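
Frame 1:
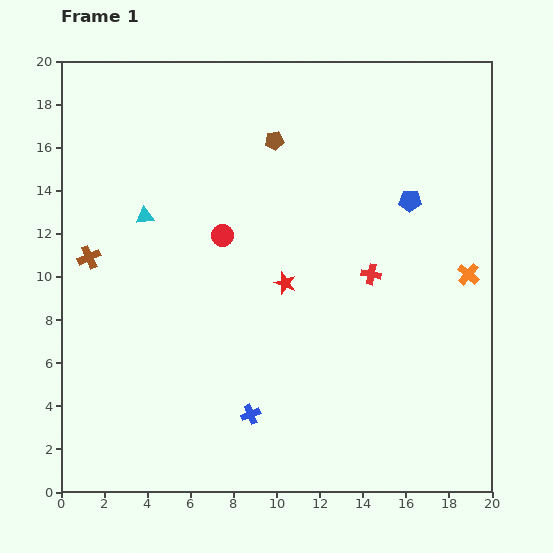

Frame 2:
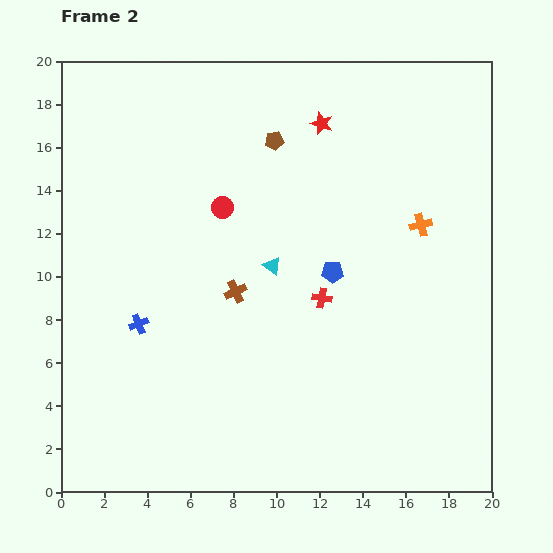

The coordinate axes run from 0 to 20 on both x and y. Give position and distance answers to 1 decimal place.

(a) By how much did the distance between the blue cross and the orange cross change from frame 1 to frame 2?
+1.9

Distance in frame 1: 12.0. Distance in frame 2: 13.9.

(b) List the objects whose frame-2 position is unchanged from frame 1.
the brown pentagon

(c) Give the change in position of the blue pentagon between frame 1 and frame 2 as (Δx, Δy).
(-3.6, -3.3)

The blue pentagon was at (16.2, 13.5) in frame 1 and (12.6, 10.2) in frame 2.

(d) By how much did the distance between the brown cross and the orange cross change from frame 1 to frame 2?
-8.5

Distance in frame 1: 17.6. Distance in frame 2: 9.1.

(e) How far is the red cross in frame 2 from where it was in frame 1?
2.5

The red cross moved from (14.4, 10.1) to (12.1, 9.0), a distance of √(2.3² + 1.1²) ≈ 2.5.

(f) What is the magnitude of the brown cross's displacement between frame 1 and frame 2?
7.0

The brown cross moved from (1.3, 10.9) to (8.1, 9.3), a distance of √(6.8² + 1.6²) ≈ 7.0.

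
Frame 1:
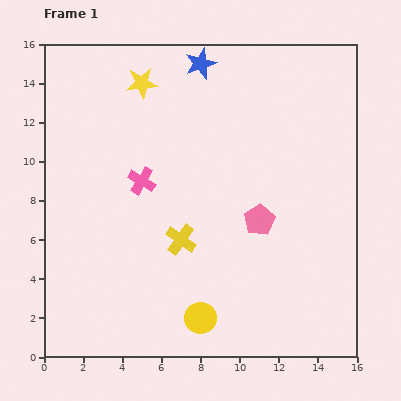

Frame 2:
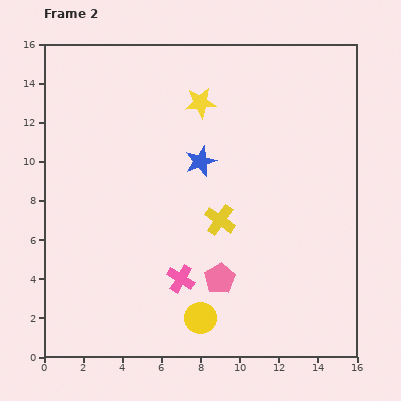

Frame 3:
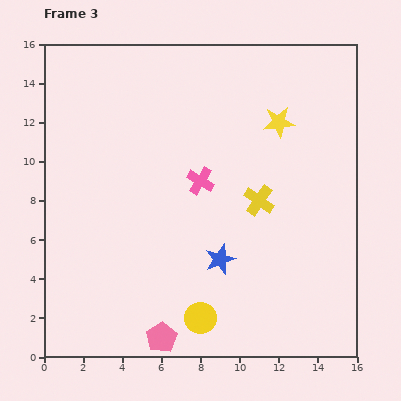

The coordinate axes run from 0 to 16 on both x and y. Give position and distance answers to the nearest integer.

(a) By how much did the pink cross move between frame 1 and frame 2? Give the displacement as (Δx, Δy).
(2, -5)

The pink cross was at (5, 9) in frame 1 and (7, 4) in frame 2.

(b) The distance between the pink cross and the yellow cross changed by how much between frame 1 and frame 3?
-1

Distance in frame 1: 4. Distance in frame 3: 3.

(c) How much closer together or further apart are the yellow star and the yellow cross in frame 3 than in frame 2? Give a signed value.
-2

Distance in frame 2: 6. Distance in frame 3: 4.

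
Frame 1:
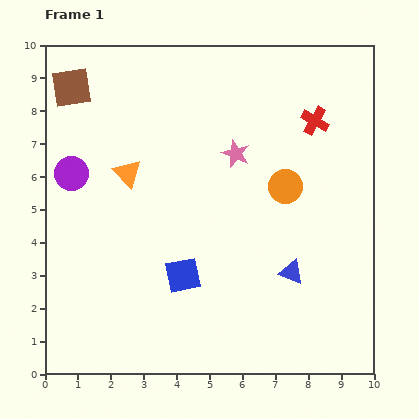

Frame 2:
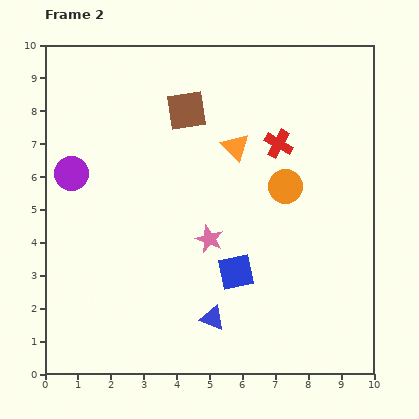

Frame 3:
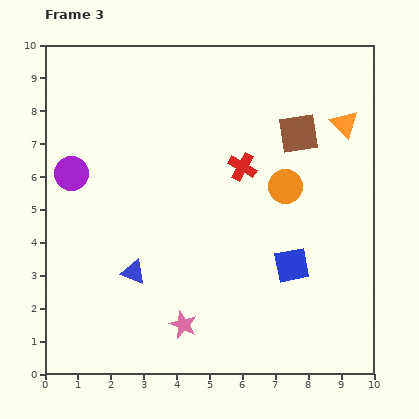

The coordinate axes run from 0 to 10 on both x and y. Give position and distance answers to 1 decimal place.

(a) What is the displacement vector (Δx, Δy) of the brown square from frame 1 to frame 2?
(3.5, -0.7)

The brown square was at (0.8, 8.7) in frame 1 and (4.3, 8.0) in frame 2.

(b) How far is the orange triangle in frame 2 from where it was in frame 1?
3.4

The orange triangle moved from (2.5, 6.1) to (5.8, 6.9), a distance of √(3.3² + 0.8²) ≈ 3.4.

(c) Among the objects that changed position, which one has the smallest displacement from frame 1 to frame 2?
the red cross

(moved 1.3)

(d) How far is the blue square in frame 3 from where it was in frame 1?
3.3

The blue square moved from (4.2, 3.0) to (7.5, 3.3), a distance of √(3.3² + 0.3²) ≈ 3.3.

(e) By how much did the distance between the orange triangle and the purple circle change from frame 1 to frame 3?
+6.7

Distance in frame 1: 1.7. Distance in frame 3: 8.4.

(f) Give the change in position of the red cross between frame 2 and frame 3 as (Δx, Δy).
(-1.1, -0.7)

The red cross was at (7.1, 7.0) in frame 2 and (6.0, 6.3) in frame 3.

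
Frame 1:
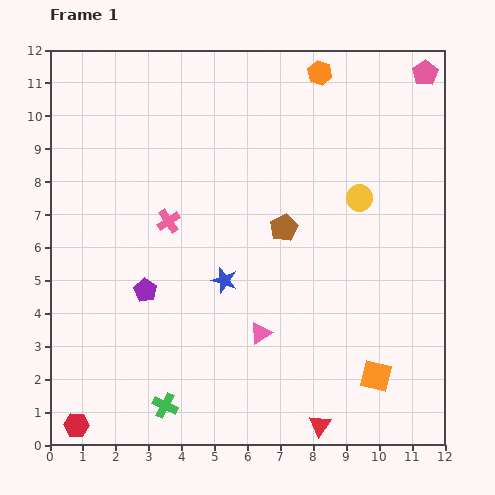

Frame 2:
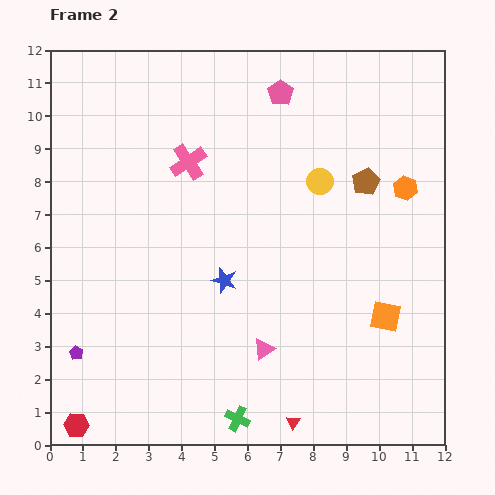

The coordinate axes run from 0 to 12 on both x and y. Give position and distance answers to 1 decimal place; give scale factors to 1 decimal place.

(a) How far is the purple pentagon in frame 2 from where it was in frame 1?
2.8

The purple pentagon moved from (2.9, 4.7) to (0.8, 2.8), a distance of √(2.1² + 1.9²) ≈ 2.8.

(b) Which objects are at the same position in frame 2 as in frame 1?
the blue star, the red hexagon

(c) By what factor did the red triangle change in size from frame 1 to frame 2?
0.6×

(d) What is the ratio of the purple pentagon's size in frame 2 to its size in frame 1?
0.6×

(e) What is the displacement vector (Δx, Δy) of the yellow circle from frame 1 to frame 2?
(-1.2, 0.5)

The yellow circle was at (9.4, 7.5) in frame 1 and (8.2, 8.0) in frame 2.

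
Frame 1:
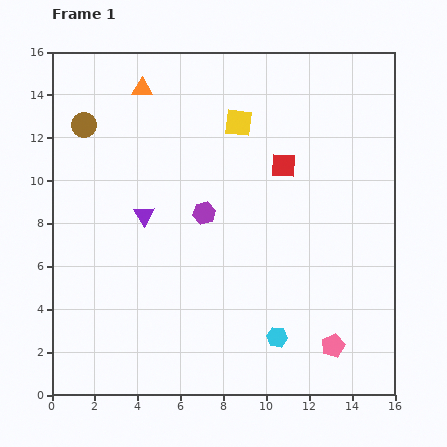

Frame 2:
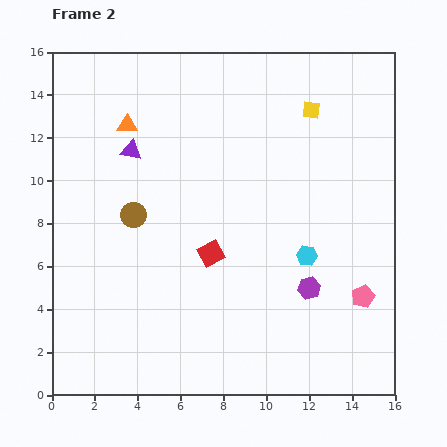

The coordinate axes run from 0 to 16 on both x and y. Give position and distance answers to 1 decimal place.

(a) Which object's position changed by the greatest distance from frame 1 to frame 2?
the purple hexagon

(moved 6.0; next 5.3)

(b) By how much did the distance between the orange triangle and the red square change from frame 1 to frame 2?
-0.3

Distance in frame 1: 7.5. Distance in frame 2: 7.2.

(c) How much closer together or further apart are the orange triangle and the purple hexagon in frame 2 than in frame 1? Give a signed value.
+4.9

Distance in frame 1: 6.5. Distance in frame 2: 11.4.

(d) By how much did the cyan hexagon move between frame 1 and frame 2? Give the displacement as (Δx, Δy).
(1.4, 3.8)

The cyan hexagon was at (10.5, 2.7) in frame 1 and (11.9, 6.5) in frame 2.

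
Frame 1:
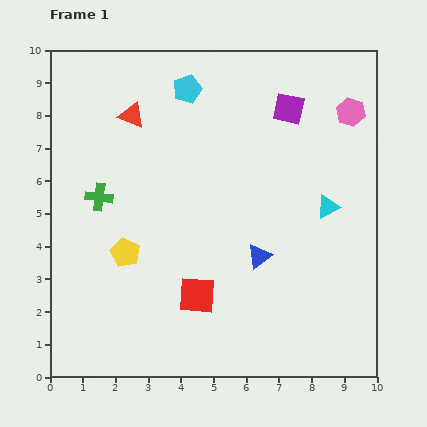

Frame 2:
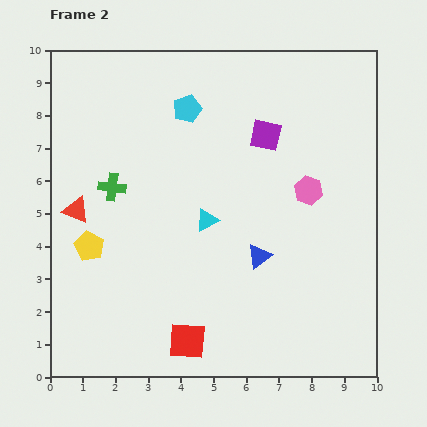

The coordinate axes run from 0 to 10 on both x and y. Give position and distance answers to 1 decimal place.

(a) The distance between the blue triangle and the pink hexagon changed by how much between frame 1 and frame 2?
-2.7

Distance in frame 1: 5.2. Distance in frame 2: 2.5.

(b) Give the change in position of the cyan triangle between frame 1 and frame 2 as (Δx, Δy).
(-3.7, -0.4)

The cyan triangle was at (8.5, 5.2) in frame 1 and (4.8, 4.8) in frame 2.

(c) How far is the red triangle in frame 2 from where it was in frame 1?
3.4

The red triangle moved from (2.5, 8.0) to (0.8, 5.1), a distance of √(1.7² + 2.9²) ≈ 3.4.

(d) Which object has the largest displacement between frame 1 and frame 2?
the cyan triangle

(moved 3.7; next 3.4)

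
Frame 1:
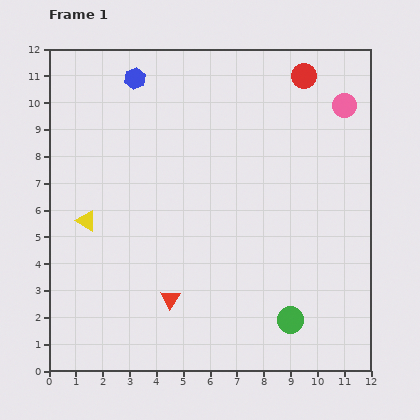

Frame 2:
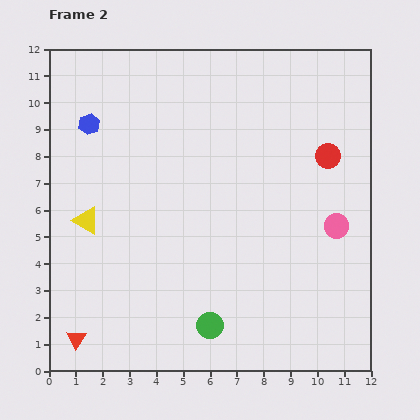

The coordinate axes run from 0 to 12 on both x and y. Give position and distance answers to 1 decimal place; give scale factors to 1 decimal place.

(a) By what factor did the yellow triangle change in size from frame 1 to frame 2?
1.3×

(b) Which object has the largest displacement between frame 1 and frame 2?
the pink circle

(moved 4.5; next 3.8)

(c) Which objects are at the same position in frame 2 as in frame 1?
the yellow triangle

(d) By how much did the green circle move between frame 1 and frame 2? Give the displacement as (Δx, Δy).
(-3.0, -0.2)

The green circle was at (9.0, 1.9) in frame 1 and (6.0, 1.7) in frame 2.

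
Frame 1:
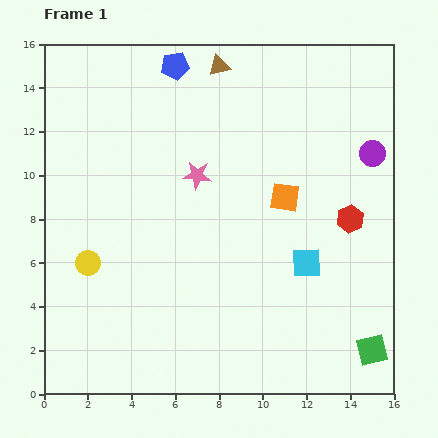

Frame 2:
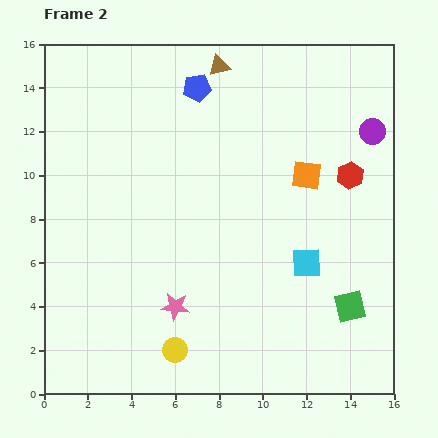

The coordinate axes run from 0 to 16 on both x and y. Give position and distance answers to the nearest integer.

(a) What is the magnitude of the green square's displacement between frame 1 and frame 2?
2

The green square moved from (15, 2) to (14, 4), a distance of √(1² + 2²) ≈ 2.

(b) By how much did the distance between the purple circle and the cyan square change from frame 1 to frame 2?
+1

Distance in frame 1: 6. Distance in frame 2: 7.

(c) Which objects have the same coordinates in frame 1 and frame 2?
the brown triangle, the cyan square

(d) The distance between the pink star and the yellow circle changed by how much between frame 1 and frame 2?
-4

Distance in frame 1: 6. Distance in frame 2: 2.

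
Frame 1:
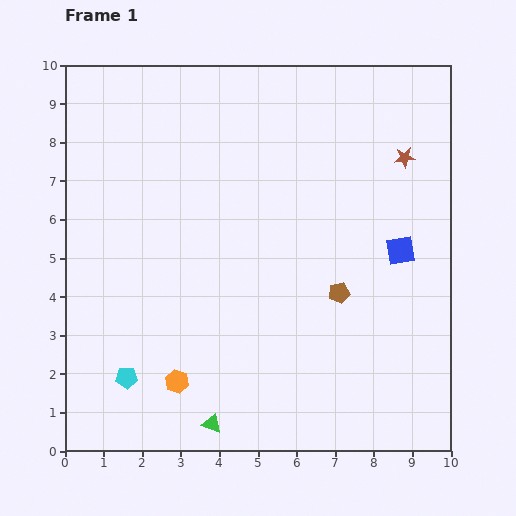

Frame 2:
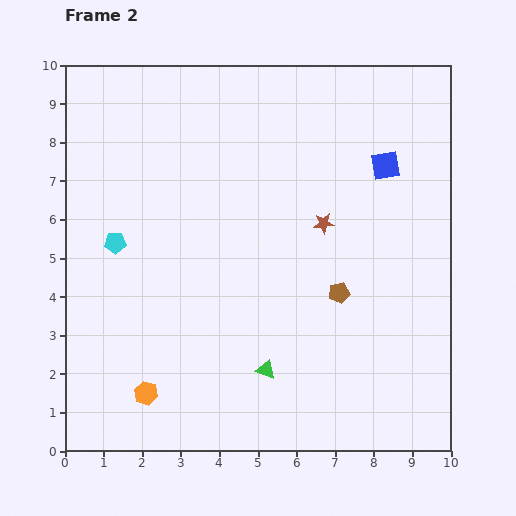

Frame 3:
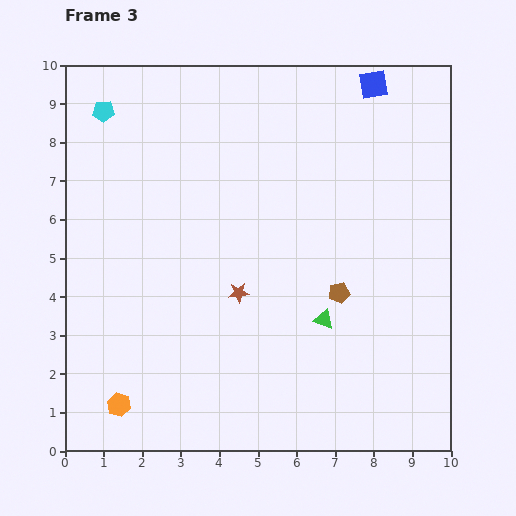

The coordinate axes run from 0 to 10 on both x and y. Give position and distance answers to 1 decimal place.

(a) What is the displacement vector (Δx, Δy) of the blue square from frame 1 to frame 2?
(-0.4, 2.2)

The blue square was at (8.7, 5.2) in frame 1 and (8.3, 7.4) in frame 2.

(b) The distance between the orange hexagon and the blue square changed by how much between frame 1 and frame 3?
+3.9

Distance in frame 1: 6.7. Distance in frame 3: 10.6.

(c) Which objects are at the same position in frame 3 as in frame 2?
the brown pentagon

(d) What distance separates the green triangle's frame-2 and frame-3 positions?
2.0

The green triangle moved from (5.2, 2.1) to (6.7, 3.4), a distance of √(1.5² + 1.3²) ≈ 2.0.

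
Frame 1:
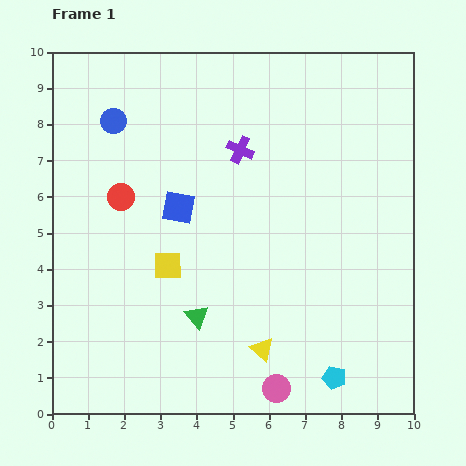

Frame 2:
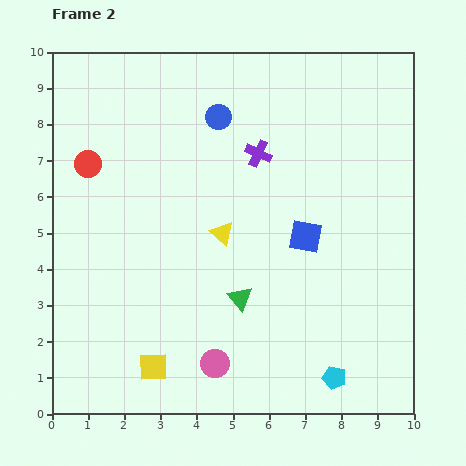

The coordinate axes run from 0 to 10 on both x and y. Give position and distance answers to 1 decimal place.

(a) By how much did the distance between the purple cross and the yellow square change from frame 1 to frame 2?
+2.8

Distance in frame 1: 3.8. Distance in frame 2: 6.6.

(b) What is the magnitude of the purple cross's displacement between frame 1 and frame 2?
0.5

The purple cross moved from (5.2, 7.3) to (5.7, 7.2), a distance of √(0.5² + 0.1²) ≈ 0.5.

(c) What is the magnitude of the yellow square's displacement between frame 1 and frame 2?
2.8

The yellow square moved from (3.2, 4.1) to (2.8, 1.3), a distance of √(0.4² + 2.8²) ≈ 2.8.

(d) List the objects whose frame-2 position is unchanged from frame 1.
the cyan pentagon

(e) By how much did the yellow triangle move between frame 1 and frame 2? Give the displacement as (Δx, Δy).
(-1.1, 3.2)

The yellow triangle was at (5.8, 1.8) in frame 1 and (4.7, 5.0) in frame 2.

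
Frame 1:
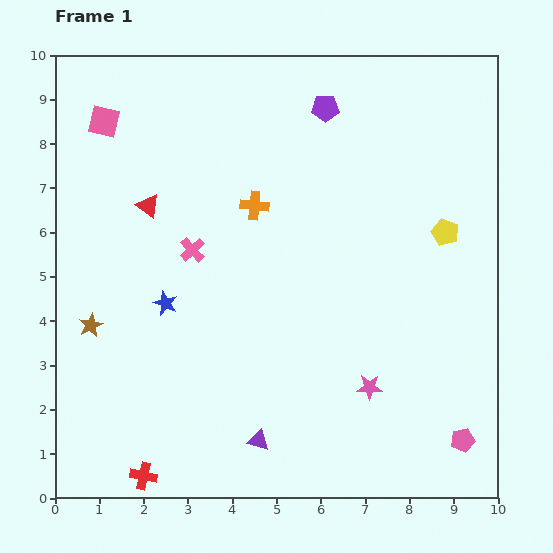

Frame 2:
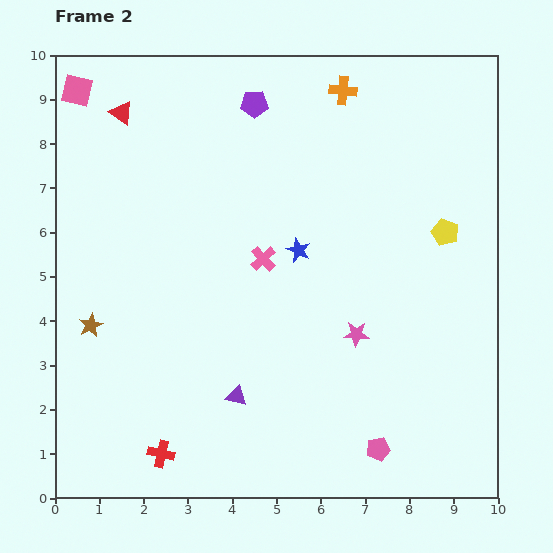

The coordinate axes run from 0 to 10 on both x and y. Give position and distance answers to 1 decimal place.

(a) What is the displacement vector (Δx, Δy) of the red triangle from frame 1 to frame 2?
(-0.6, 2.1)

The red triangle was at (2.1, 6.6) in frame 1 and (1.5, 8.7) in frame 2.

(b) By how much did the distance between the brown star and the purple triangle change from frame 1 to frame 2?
-0.9

Distance in frame 1: 4.6. Distance in frame 2: 3.7.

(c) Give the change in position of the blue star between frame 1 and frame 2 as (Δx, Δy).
(3.0, 1.2)

The blue star was at (2.5, 4.4) in frame 1 and (5.5, 5.6) in frame 2.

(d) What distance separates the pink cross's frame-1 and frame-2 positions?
1.6

The pink cross moved from (3.1, 5.6) to (4.7, 5.4), a distance of √(1.6² + 0.2²) ≈ 1.6.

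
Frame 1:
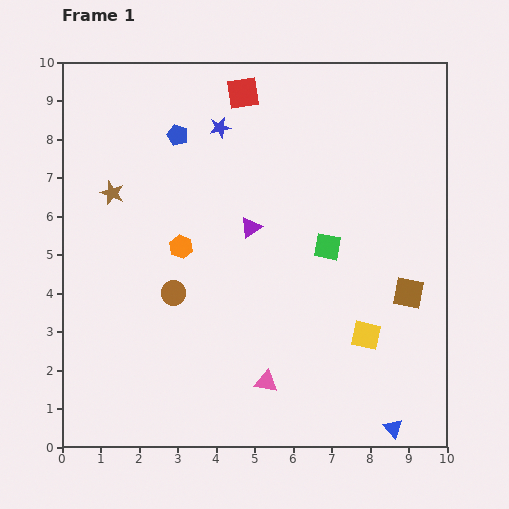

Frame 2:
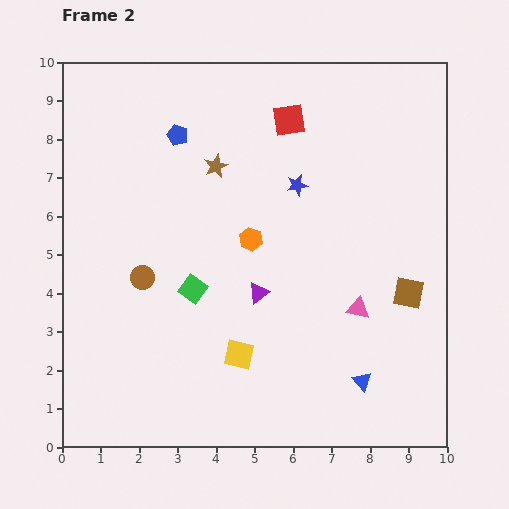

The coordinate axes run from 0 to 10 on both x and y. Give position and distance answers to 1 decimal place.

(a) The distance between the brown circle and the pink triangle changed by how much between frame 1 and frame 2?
+2.4

Distance in frame 1: 3.3. Distance in frame 2: 5.7.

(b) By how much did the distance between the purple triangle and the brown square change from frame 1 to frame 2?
-0.5

Distance in frame 1: 4.4. Distance in frame 2: 3.9.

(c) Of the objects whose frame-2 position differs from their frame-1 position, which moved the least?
the brown circle

(moved 0.9)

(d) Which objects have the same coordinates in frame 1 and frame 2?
the blue pentagon, the brown square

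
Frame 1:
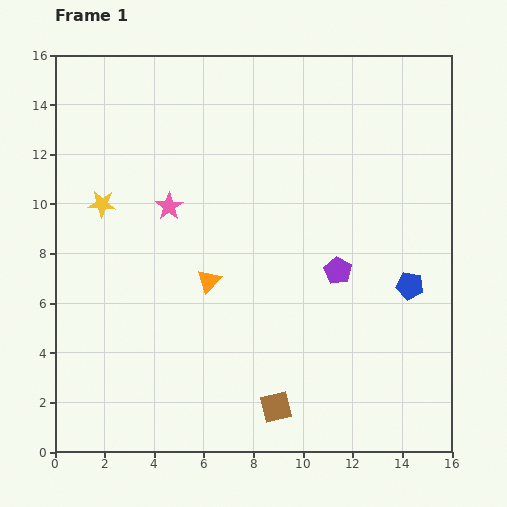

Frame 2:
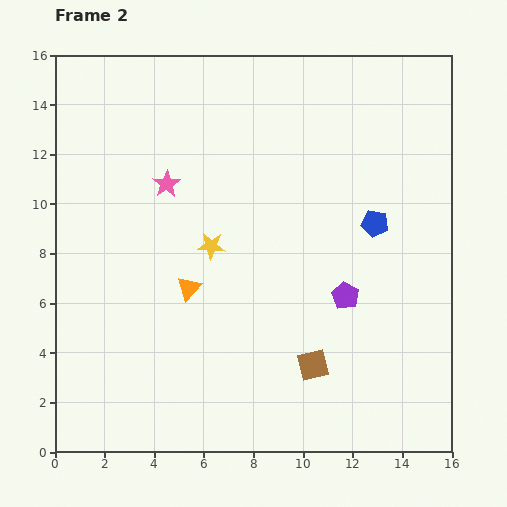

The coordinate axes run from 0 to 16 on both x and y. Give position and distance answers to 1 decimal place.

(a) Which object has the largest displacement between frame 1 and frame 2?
the yellow star

(moved 4.7; next 2.9)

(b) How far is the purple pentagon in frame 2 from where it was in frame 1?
1.0

The purple pentagon moved from (11.4, 7.3) to (11.7, 6.3), a distance of √(0.3² + 1.0²) ≈ 1.0.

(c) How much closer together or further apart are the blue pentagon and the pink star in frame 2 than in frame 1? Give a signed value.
-1.6

Distance in frame 1: 10.2. Distance in frame 2: 8.6.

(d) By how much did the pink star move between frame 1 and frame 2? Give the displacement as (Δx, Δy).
(-0.1, 0.9)

The pink star was at (4.6, 9.9) in frame 1 and (4.5, 10.8) in frame 2.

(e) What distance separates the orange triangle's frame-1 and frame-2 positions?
0.9

The orange triangle moved from (6.2, 6.9) to (5.4, 6.6), a distance of √(0.8² + 0.3²) ≈ 0.9.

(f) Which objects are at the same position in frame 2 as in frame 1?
none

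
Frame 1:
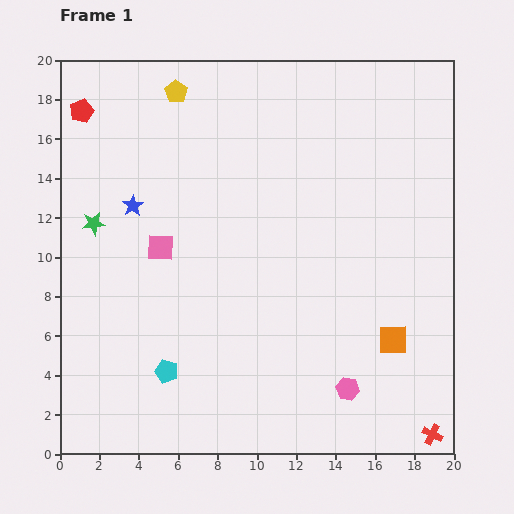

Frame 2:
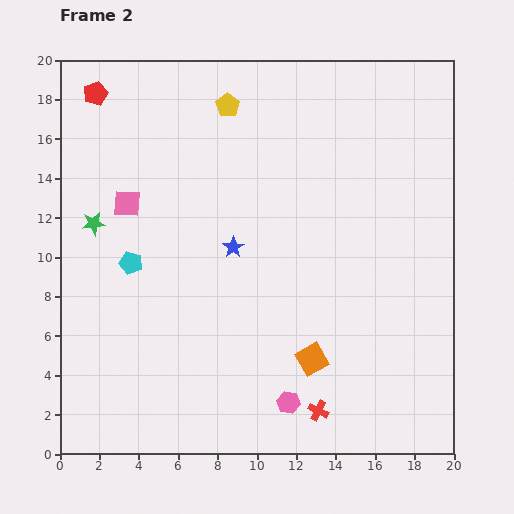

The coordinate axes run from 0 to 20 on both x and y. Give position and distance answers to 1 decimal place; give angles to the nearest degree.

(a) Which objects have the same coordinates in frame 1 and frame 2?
the green star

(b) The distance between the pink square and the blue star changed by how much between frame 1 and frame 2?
+3.3

Distance in frame 1: 2.5. Distance in frame 2: 5.8.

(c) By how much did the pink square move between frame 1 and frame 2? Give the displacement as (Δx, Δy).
(-1.7, 2.2)

The pink square was at (5.1, 10.5) in frame 1 and (3.4, 12.7) in frame 2.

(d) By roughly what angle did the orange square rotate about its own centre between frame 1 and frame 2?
30° counter-clockwise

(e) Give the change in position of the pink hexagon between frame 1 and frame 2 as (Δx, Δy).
(-3.0, -0.7)

The pink hexagon was at (14.6, 3.3) in frame 1 and (11.6, 2.6) in frame 2.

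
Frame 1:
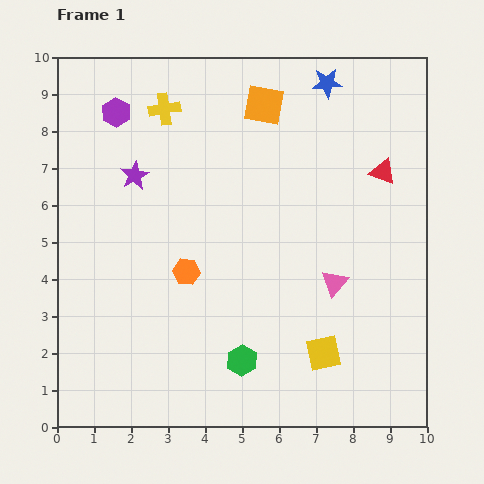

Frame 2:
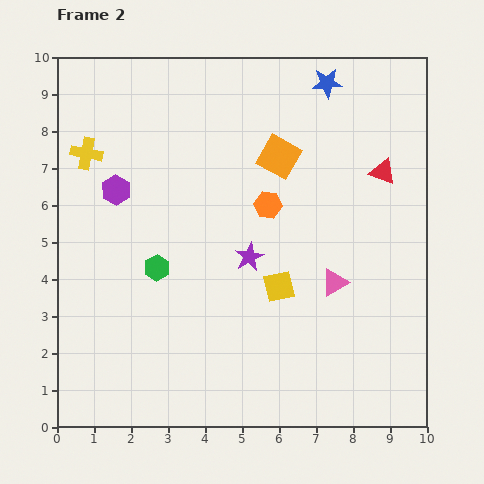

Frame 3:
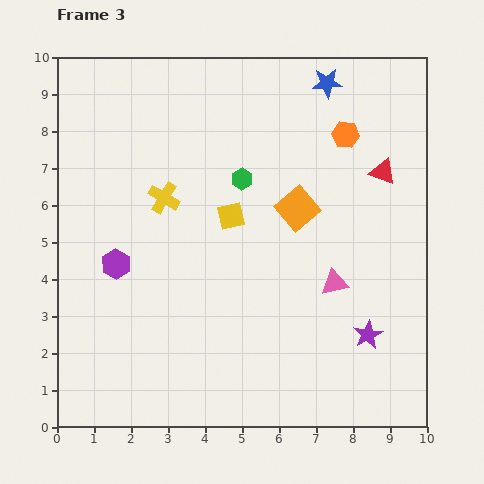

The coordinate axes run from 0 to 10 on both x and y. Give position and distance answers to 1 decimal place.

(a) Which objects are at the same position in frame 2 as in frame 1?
the pink triangle, the blue star, the red triangle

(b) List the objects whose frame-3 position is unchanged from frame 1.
the pink triangle, the blue star, the red triangle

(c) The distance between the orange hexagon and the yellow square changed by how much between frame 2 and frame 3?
+1.6

Distance in frame 2: 2.2. Distance in frame 3: 3.8.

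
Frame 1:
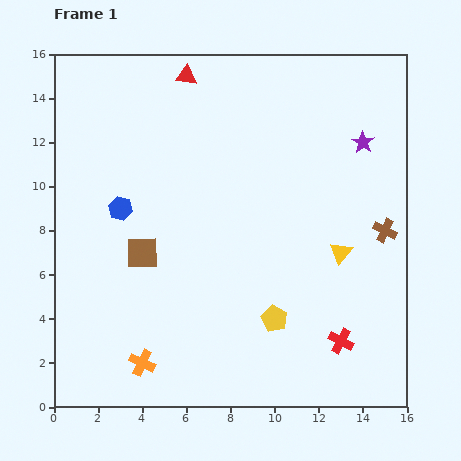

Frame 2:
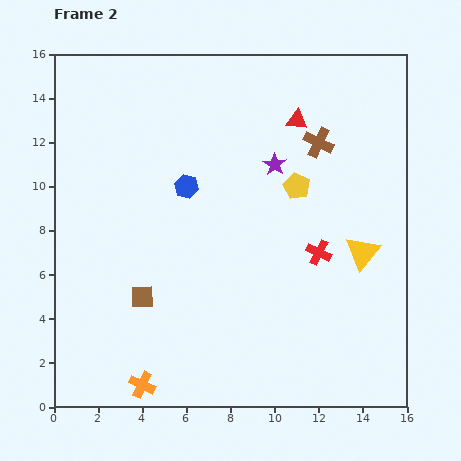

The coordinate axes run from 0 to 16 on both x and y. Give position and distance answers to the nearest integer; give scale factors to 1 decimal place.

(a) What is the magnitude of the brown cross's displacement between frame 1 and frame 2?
5

The brown cross moved from (15, 8) to (12, 12), a distance of √(3² + 4²) ≈ 5.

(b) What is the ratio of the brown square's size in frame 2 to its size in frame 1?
0.7×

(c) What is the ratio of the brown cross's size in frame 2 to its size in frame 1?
1.3×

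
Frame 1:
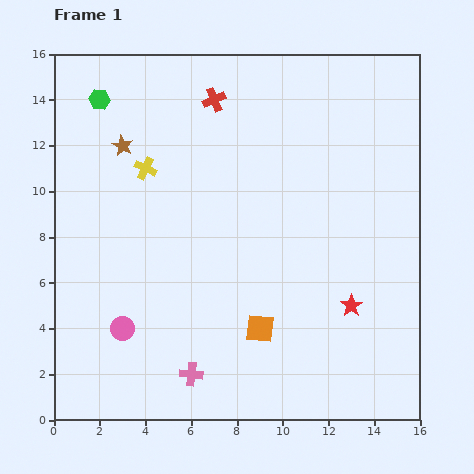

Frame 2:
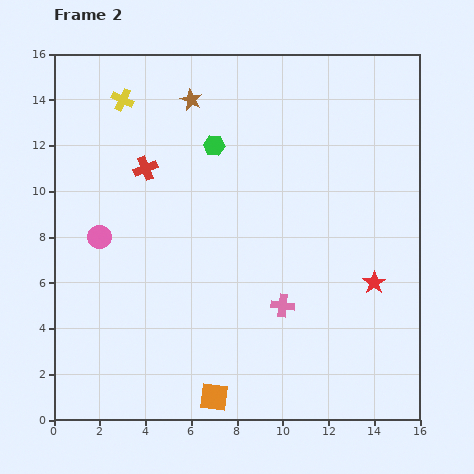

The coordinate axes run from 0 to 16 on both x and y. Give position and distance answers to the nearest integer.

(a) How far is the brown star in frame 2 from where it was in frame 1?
4

The brown star moved from (3, 12) to (6, 14), a distance of √(3² + 2²) ≈ 4.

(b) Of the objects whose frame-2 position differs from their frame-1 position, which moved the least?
the red star

(moved 1)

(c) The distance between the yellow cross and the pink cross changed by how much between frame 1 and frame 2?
+2

Distance in frame 1: 9. Distance in frame 2: 11.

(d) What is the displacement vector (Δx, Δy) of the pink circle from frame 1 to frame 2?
(-1, 4)

The pink circle was at (3, 4) in frame 1 and (2, 8) in frame 2.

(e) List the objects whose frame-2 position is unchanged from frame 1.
none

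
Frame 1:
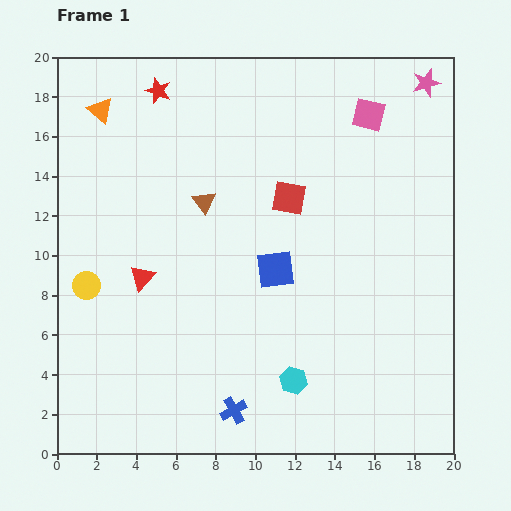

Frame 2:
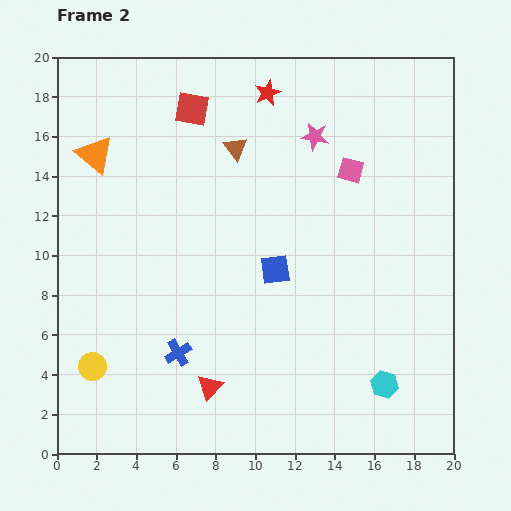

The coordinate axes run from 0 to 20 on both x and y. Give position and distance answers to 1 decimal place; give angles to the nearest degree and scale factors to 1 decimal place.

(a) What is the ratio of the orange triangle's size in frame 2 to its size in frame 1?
1.5×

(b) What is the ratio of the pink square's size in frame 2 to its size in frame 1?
0.8×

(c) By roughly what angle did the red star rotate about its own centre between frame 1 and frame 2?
27° clockwise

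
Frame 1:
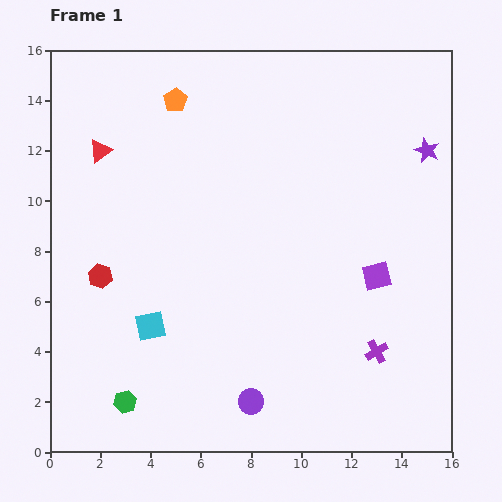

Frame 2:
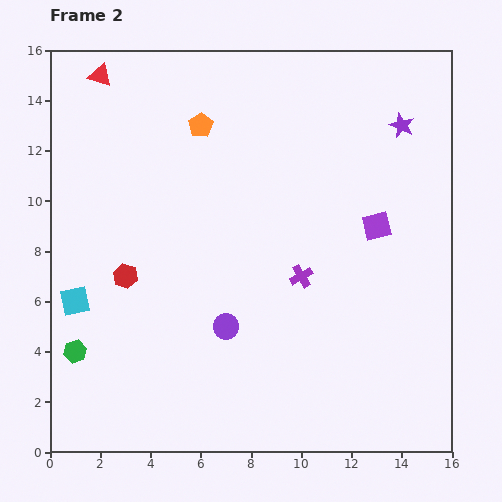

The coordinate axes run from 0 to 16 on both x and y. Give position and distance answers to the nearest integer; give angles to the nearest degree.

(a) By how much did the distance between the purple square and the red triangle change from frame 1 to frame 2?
+1

Distance in frame 1: 12. Distance in frame 2: 13.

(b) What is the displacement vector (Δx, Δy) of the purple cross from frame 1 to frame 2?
(-3, 3)

The purple cross was at (13, 4) in frame 1 and (10, 7) in frame 2.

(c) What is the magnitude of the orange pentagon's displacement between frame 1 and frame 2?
1

The orange pentagon moved from (5, 14) to (6, 13), a distance of √(1² + 1²) ≈ 1.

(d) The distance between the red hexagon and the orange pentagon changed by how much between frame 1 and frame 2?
-1

Distance in frame 1: 8. Distance in frame 2: 7.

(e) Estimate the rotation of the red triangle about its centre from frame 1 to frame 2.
54° clockwise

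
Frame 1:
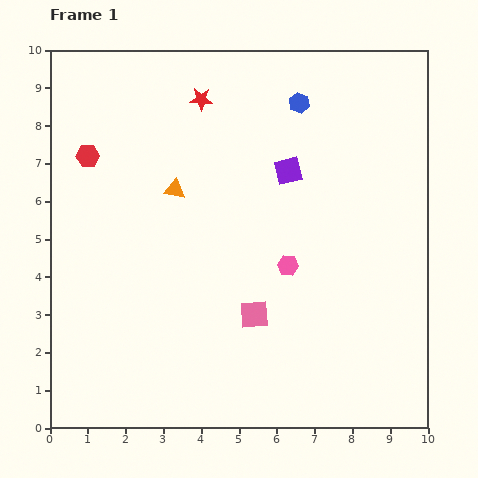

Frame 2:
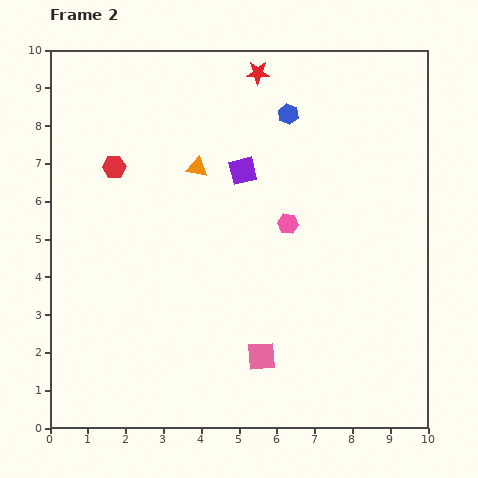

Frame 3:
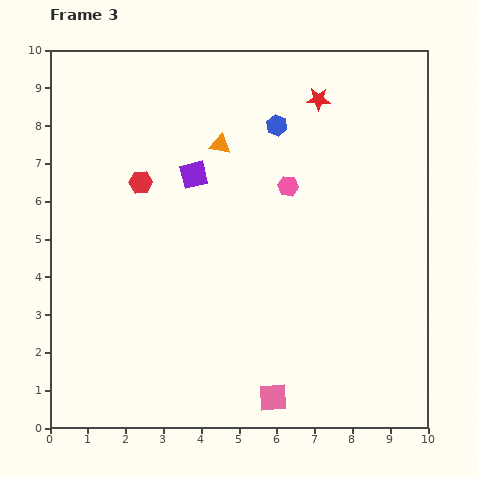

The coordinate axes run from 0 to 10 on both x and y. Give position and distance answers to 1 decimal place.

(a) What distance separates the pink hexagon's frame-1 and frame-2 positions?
1.1

The pink hexagon moved from (6.3, 4.3) to (6.3, 5.4), a distance of √(0.0² + 1.1²) ≈ 1.1.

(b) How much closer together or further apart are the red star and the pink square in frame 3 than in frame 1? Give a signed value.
+2.1

Distance in frame 1: 5.9. Distance in frame 3: 8.0.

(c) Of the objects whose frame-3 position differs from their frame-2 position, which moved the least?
the blue hexagon

(moved 0.4)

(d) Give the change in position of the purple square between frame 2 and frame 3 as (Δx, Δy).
(-1.3, -0.1)

The purple square was at (5.1, 6.8) in frame 2 and (3.8, 6.7) in frame 3.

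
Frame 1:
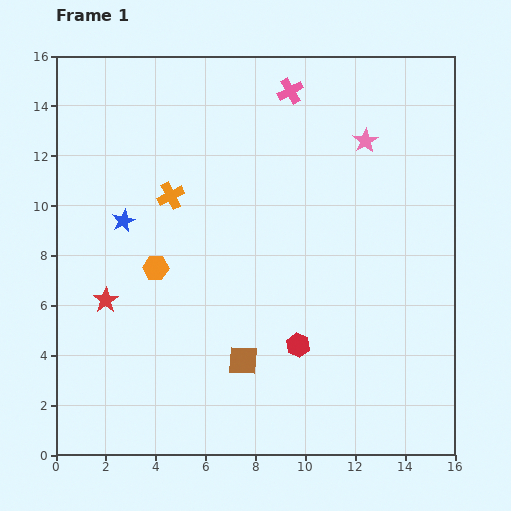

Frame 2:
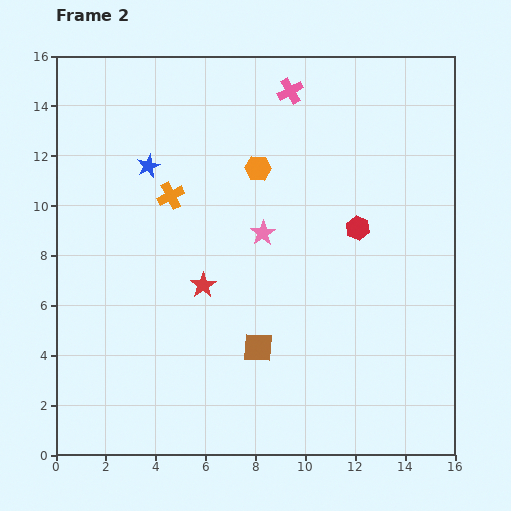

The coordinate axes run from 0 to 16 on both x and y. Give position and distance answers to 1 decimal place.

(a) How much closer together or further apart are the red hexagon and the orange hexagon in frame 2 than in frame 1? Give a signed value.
-1.8

Distance in frame 1: 6.5. Distance in frame 2: 4.7.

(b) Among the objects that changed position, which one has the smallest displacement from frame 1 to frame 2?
the brown square

(moved 0.8)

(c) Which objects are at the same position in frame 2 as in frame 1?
the orange cross, the pink cross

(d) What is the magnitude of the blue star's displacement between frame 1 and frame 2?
2.4

The blue star moved from (2.7, 9.4) to (3.7, 11.6), a distance of √(1.0² + 2.2²) ≈ 2.4.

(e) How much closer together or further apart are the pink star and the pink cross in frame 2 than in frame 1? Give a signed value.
+2.2

Distance in frame 1: 3.6. Distance in frame 2: 5.8.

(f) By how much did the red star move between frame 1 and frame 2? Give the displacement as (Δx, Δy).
(3.9, 0.6)

The red star was at (2.0, 6.2) in frame 1 and (5.9, 6.8) in frame 2.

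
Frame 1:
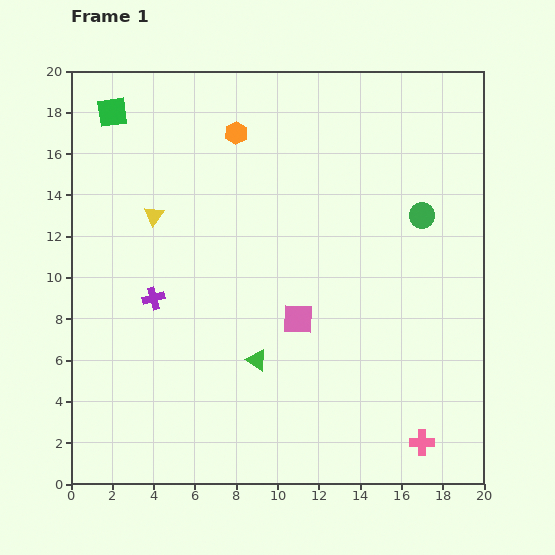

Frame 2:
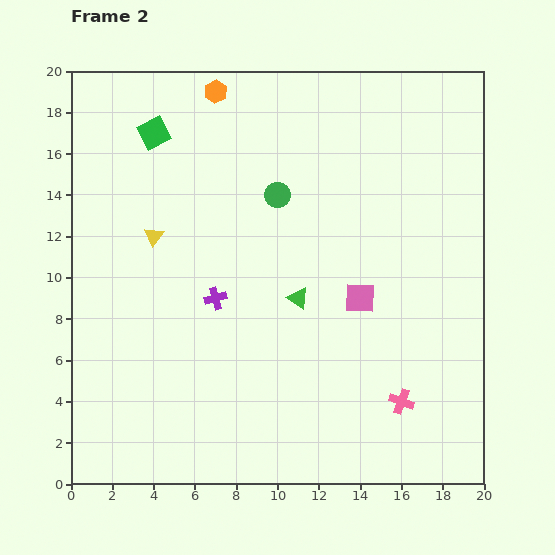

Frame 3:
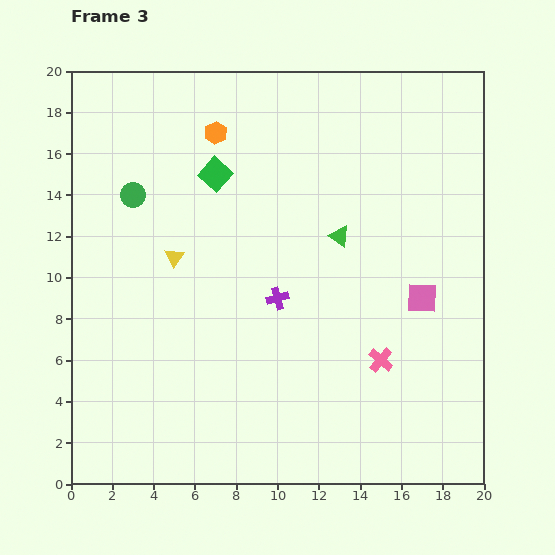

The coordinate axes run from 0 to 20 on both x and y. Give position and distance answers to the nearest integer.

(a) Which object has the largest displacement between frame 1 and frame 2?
the green circle

(moved 7; next 4)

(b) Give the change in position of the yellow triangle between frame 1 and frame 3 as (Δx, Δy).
(1, -2)

The yellow triangle was at (4, 13) in frame 1 and (5, 11) in frame 3.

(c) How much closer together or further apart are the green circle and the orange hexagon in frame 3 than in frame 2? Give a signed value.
-1

Distance in frame 2: 6. Distance in frame 3: 5.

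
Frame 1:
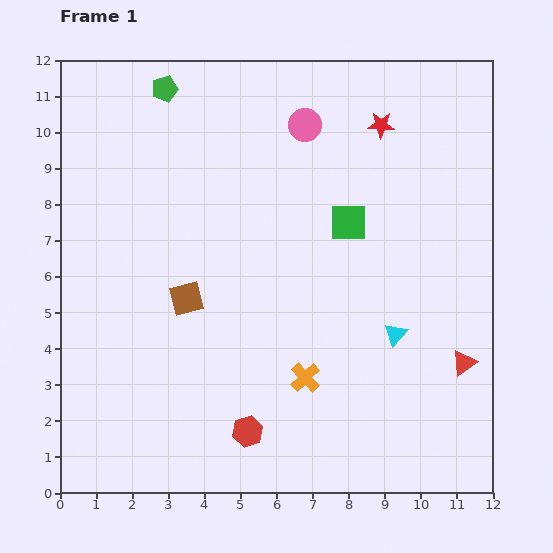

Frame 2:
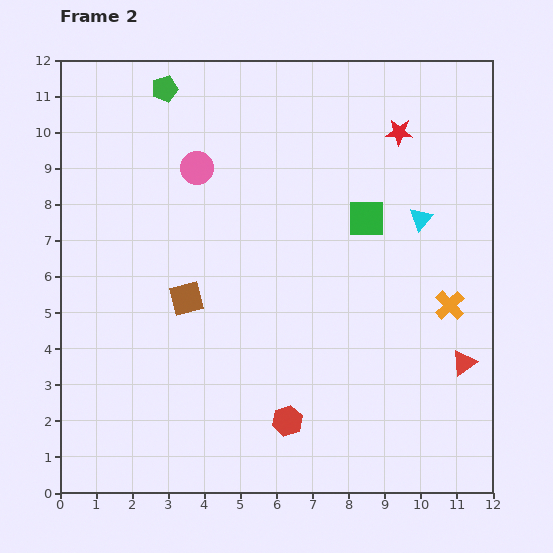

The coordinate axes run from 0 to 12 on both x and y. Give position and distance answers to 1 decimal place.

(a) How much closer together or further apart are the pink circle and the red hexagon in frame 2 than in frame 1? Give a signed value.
-1.2

Distance in frame 1: 8.6. Distance in frame 2: 7.4.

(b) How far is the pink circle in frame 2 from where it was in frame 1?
3.2

The pink circle moved from (6.8, 10.2) to (3.8, 9.0), a distance of √(3.0² + 1.2²) ≈ 3.2.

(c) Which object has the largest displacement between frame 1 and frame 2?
the orange cross

(moved 4.5; next 3.3)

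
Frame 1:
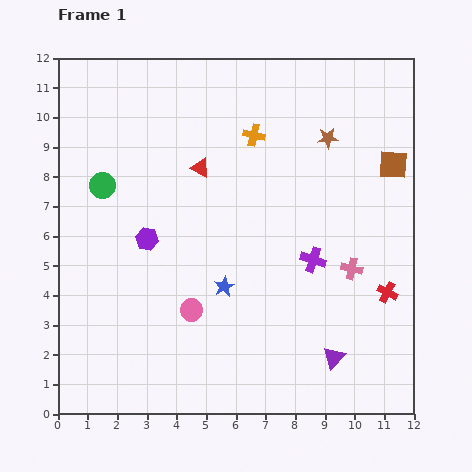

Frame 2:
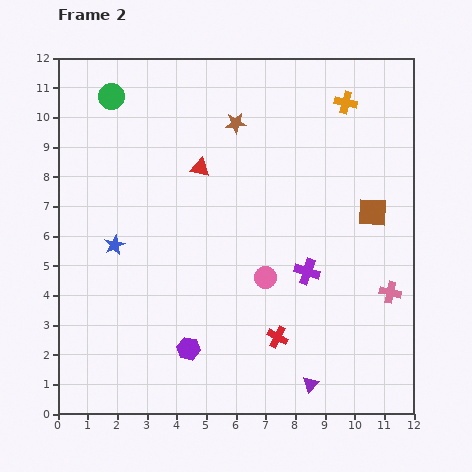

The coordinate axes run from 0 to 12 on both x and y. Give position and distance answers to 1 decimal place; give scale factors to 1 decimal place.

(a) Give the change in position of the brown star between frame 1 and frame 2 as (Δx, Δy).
(-3.1, 0.5)

The brown star was at (9.1, 9.3) in frame 1 and (6.0, 9.8) in frame 2.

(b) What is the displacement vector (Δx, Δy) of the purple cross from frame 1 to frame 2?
(-0.2, -0.4)

The purple cross was at (8.6, 5.2) in frame 1 and (8.4, 4.8) in frame 2.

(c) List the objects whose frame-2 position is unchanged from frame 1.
the red triangle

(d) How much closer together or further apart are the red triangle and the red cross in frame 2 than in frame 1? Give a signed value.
-1.3

Distance in frame 1: 7.6. Distance in frame 2: 6.3.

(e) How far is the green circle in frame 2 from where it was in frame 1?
3.0

The green circle moved from (1.5, 7.7) to (1.8, 10.7), a distance of √(0.3² + 3.0²) ≈ 3.0.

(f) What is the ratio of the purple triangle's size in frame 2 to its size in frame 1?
0.7×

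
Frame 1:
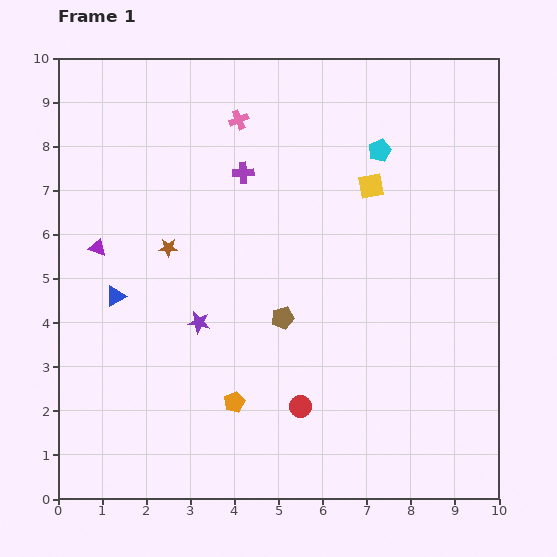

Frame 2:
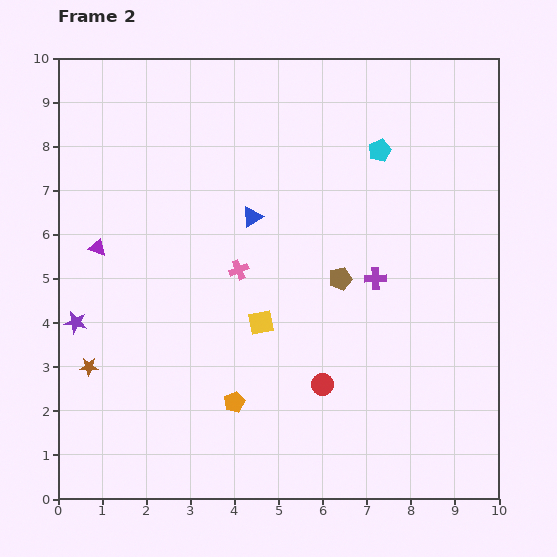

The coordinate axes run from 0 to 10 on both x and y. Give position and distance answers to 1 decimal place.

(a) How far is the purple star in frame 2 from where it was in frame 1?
2.8

The purple star moved from (3.2, 4.0) to (0.4, 4.0), a distance of √(2.8² + 0.0²) ≈ 2.8.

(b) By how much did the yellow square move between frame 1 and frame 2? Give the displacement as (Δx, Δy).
(-2.5, -3.1)

The yellow square was at (7.1, 7.1) in frame 1 and (4.6, 4.0) in frame 2.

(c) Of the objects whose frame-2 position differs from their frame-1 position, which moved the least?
the red circle

(moved 0.7)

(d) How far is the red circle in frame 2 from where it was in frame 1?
0.7

The red circle moved from (5.5, 2.1) to (6.0, 2.6), a distance of √(0.5² + 0.5²) ≈ 0.7.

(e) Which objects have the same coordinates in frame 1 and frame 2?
the cyan pentagon, the orange pentagon, the purple triangle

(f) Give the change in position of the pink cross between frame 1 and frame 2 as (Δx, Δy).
(0.0, -3.4)

The pink cross was at (4.1, 8.6) in frame 1 and (4.1, 5.2) in frame 2.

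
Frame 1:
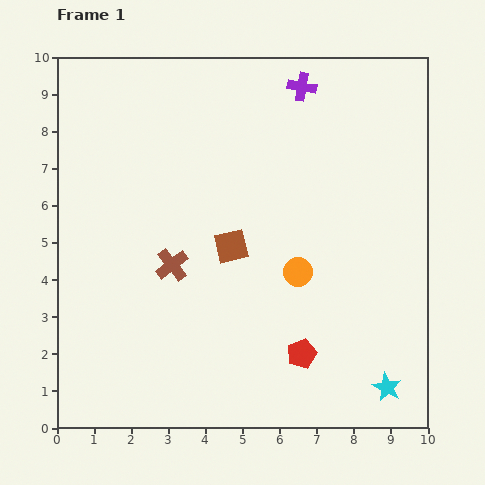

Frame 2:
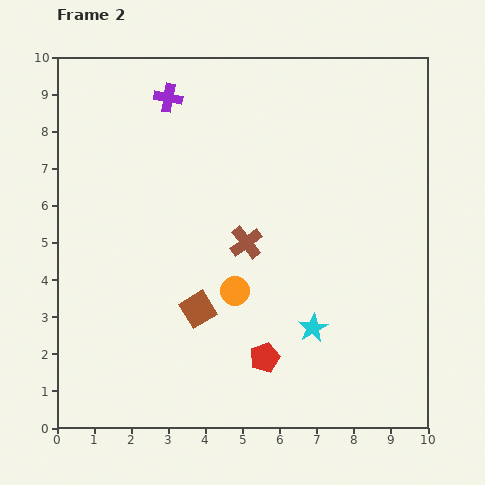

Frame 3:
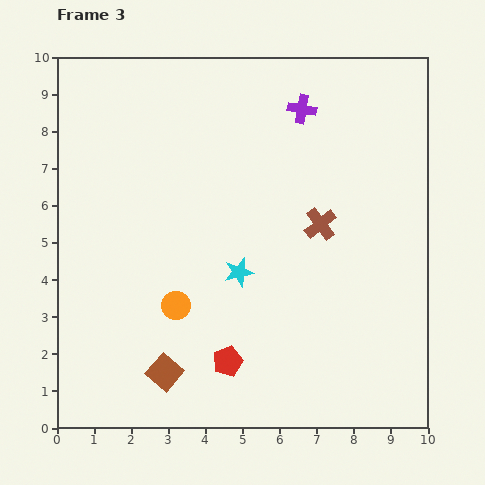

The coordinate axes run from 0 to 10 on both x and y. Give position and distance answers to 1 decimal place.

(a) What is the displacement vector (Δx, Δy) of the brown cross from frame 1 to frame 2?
(2.0, 0.6)

The brown cross was at (3.1, 4.4) in frame 1 and (5.1, 5.0) in frame 2.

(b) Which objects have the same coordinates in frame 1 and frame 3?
none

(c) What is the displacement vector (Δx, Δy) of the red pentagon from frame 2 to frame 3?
(-1.0, -0.1)

The red pentagon was at (5.6, 1.9) in frame 2 and (4.6, 1.8) in frame 3.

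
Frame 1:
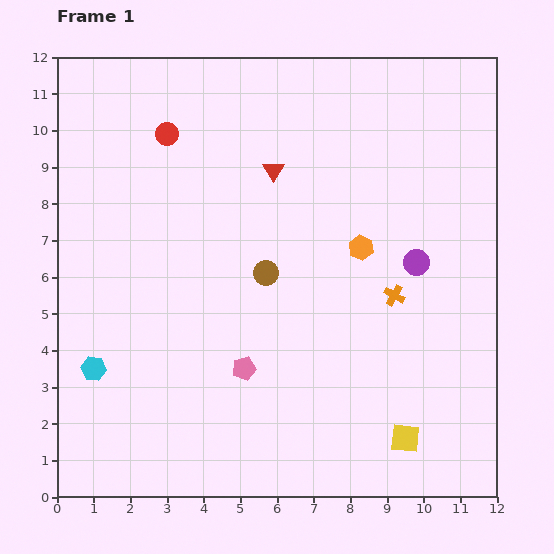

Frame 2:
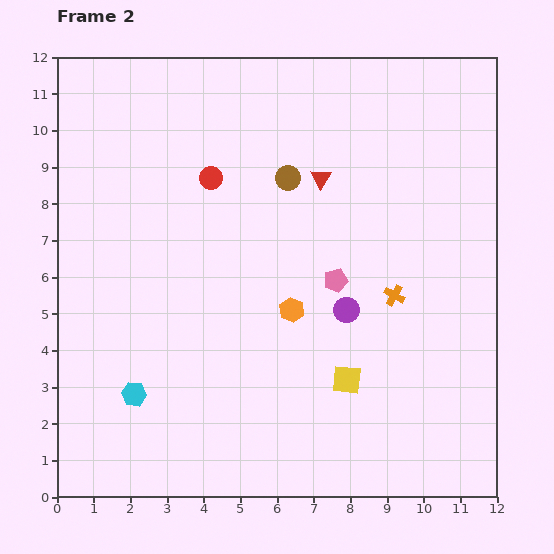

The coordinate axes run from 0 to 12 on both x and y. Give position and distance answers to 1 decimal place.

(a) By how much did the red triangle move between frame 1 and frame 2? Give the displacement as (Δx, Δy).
(1.3, -0.2)

The red triangle was at (5.9, 8.9) in frame 1 and (7.2, 8.7) in frame 2.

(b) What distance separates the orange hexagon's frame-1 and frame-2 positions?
2.5

The orange hexagon moved from (8.3, 6.8) to (6.4, 5.1), a distance of √(1.9² + 1.7²) ≈ 2.5.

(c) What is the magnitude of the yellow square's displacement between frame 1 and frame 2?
2.3

The yellow square moved from (9.5, 1.6) to (7.9, 3.2), a distance of √(1.6² + 1.6²) ≈ 2.3.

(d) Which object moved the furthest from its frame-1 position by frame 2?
the pink pentagon

(moved 3.5; next 2.7)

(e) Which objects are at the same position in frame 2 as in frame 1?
the orange cross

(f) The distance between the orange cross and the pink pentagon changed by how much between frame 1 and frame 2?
-3.0

Distance in frame 1: 4.6. Distance in frame 2: 1.6.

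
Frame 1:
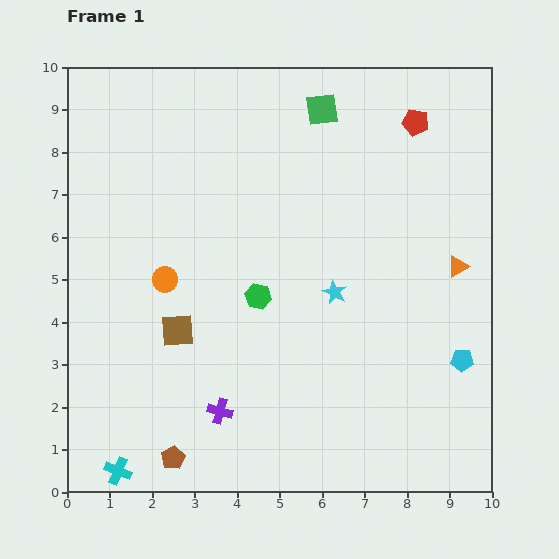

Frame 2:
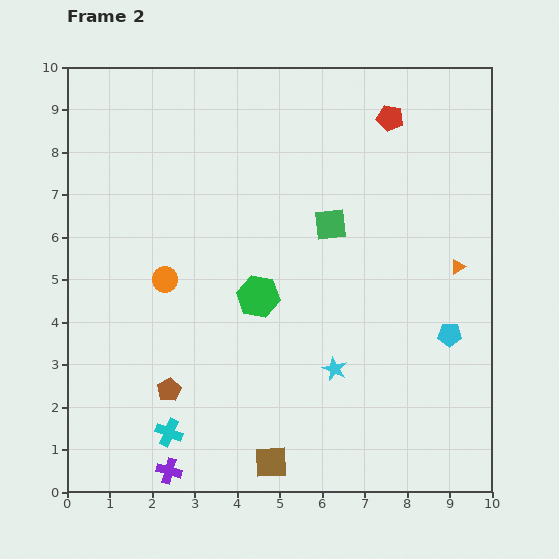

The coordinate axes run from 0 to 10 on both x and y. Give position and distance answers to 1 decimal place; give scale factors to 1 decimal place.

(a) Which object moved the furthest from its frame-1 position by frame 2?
the brown square

(moved 3.8; next 2.7)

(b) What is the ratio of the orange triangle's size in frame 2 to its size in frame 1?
0.7×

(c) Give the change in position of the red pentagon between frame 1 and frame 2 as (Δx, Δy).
(-0.6, 0.1)

The red pentagon was at (8.2, 8.7) in frame 1 and (7.6, 8.8) in frame 2.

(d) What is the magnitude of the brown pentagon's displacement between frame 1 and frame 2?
1.6

The brown pentagon moved from (2.5, 0.8) to (2.4, 2.4), a distance of √(0.1² + 1.6²) ≈ 1.6.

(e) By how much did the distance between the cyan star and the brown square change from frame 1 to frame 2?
-1.1

Distance in frame 1: 3.8. Distance in frame 2: 2.7.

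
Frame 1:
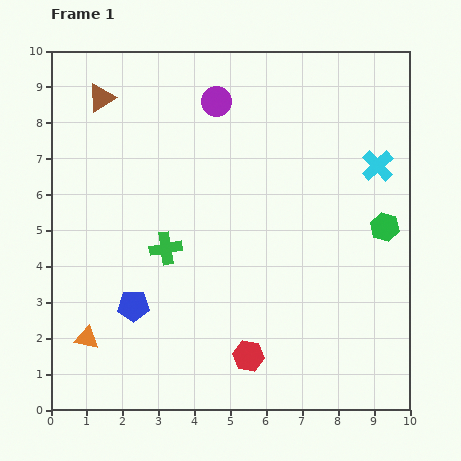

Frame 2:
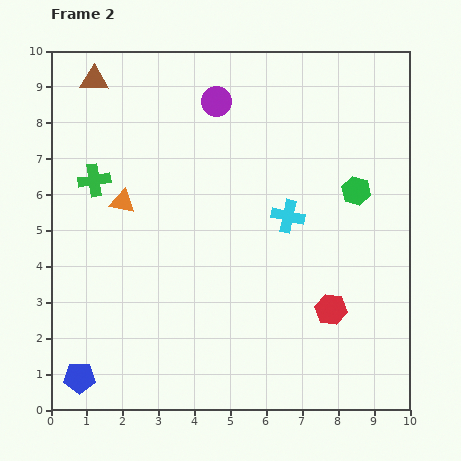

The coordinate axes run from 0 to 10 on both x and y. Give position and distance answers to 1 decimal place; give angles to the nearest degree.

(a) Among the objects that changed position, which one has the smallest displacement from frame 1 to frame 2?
the brown triangle

(moved 0.5)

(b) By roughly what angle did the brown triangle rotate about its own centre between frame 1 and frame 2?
33° clockwise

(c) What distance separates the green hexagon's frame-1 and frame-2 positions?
1.3

The green hexagon moved from (9.3, 5.1) to (8.5, 6.1), a distance of √(0.8² + 1.0²) ≈ 1.3.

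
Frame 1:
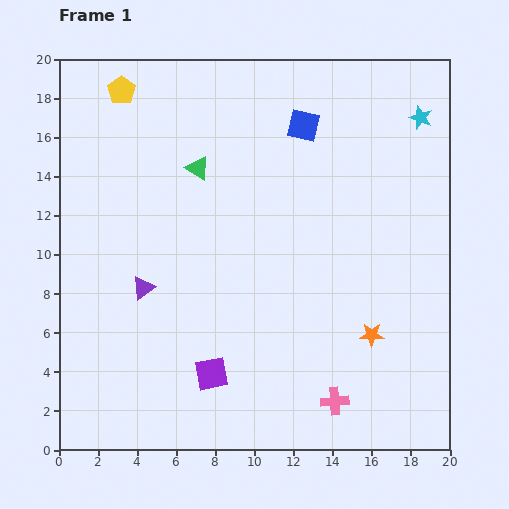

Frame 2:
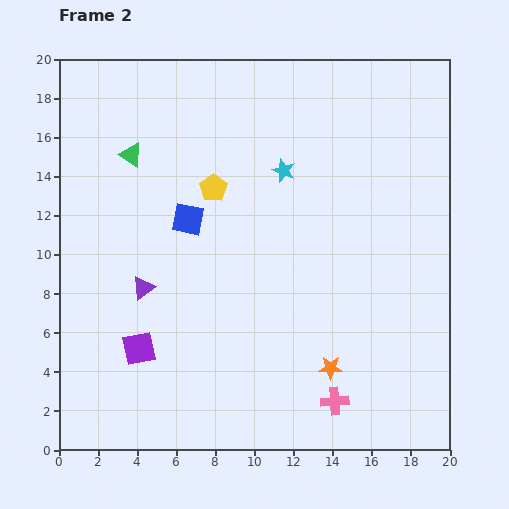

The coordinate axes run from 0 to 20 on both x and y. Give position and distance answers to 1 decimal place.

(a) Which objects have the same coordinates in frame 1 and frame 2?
the purple triangle, the pink cross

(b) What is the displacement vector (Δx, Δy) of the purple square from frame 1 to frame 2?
(-3.7, 1.3)

The purple square was at (7.8, 3.9) in frame 1 and (4.1, 5.2) in frame 2.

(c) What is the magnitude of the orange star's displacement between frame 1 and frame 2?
2.7

The orange star moved from (16.0, 5.9) to (13.9, 4.2), a distance of √(2.1² + 1.7²) ≈ 2.7.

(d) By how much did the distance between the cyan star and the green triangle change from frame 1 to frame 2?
-3.9

Distance in frame 1: 11.7. Distance in frame 2: 7.8.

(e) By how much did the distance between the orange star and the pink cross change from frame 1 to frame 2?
-2.2

Distance in frame 1: 3.9. Distance in frame 2: 1.7.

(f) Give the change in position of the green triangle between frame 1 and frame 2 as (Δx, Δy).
(-3.4, 0.7)

The green triangle was at (7.1, 14.4) in frame 1 and (3.7, 15.1) in frame 2.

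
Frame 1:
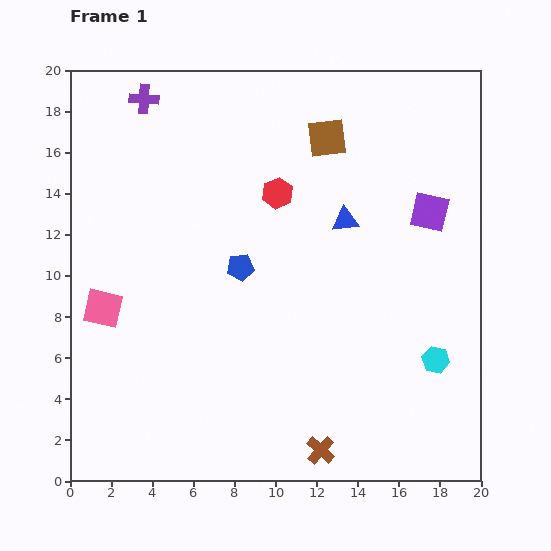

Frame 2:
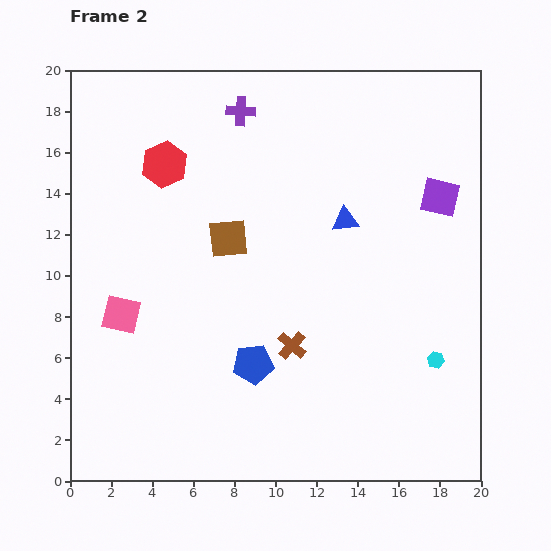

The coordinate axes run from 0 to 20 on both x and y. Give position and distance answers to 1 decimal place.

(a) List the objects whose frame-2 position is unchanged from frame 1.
the blue triangle, the cyan hexagon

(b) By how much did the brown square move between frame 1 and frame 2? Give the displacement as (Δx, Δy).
(-4.8, -4.9)

The brown square was at (12.5, 16.7) in frame 1 and (7.7, 11.8) in frame 2.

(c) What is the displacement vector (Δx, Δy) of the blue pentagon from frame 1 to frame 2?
(0.6, -4.7)

The blue pentagon was at (8.3, 10.4) in frame 1 and (8.9, 5.7) in frame 2.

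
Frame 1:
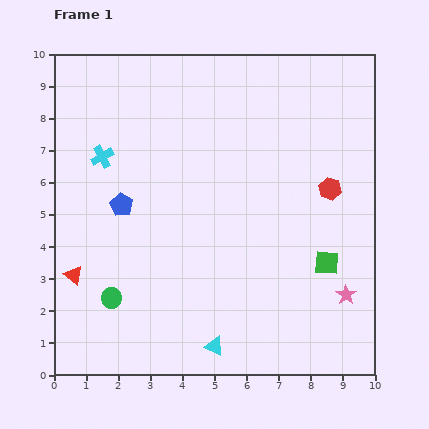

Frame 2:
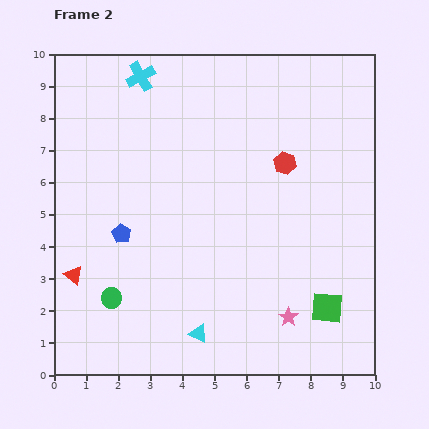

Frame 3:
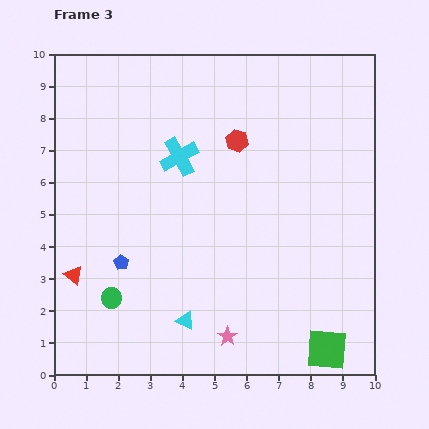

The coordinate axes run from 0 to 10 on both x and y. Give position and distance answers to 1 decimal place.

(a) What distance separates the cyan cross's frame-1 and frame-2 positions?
2.8

The cyan cross moved from (1.5, 6.8) to (2.7, 9.3), a distance of √(1.2² + 2.5²) ≈ 2.8.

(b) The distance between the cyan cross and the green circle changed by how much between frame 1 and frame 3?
+0.5

Distance in frame 1: 4.4. Distance in frame 3: 4.9.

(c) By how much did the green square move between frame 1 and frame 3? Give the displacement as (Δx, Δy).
(0.0, -2.7)

The green square was at (8.5, 3.5) in frame 1 and (8.5, 0.8) in frame 3.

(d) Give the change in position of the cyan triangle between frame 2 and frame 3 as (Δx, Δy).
(-0.4, 0.4)

The cyan triangle was at (4.5, 1.3) in frame 2 and (4.1, 1.7) in frame 3.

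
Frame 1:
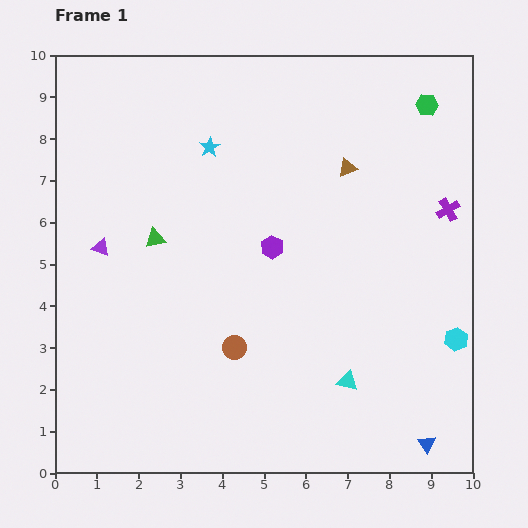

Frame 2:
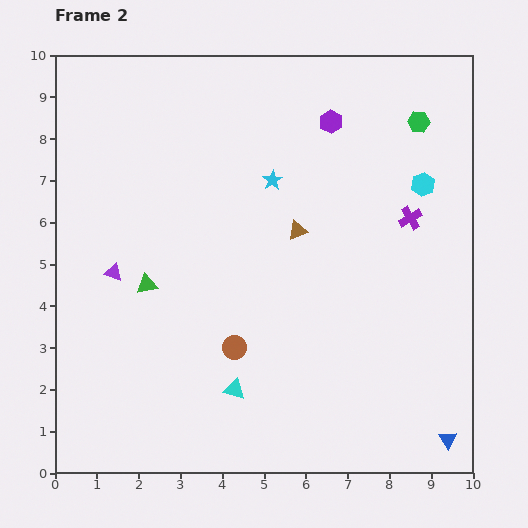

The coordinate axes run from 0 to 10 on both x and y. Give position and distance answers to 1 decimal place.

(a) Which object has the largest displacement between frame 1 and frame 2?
the cyan hexagon

(moved 3.8; next 3.3)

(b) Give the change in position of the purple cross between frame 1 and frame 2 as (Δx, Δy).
(-0.9, -0.2)

The purple cross was at (9.4, 6.3) in frame 1 and (8.5, 6.1) in frame 2.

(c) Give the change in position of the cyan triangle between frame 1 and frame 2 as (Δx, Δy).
(-2.7, -0.2)

The cyan triangle was at (7.0, 2.2) in frame 1 and (4.3, 2.0) in frame 2.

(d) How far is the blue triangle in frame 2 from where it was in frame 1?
0.5

The blue triangle moved from (8.9, 0.7) to (9.4, 0.8), a distance of √(0.5² + 0.1²) ≈ 0.5.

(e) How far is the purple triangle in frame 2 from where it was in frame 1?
0.7

The purple triangle moved from (1.1, 5.4) to (1.4, 4.8), a distance of √(0.3² + 0.6²) ≈ 0.7.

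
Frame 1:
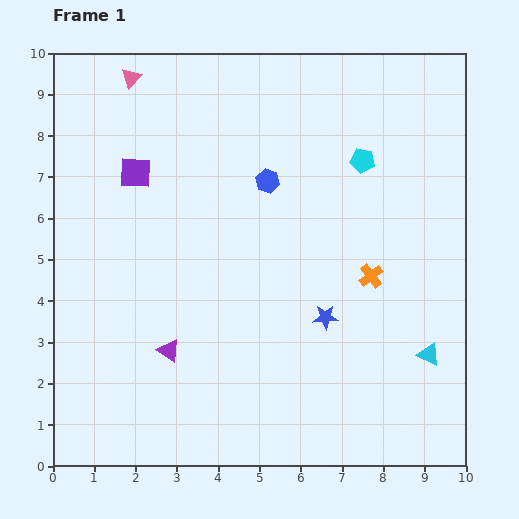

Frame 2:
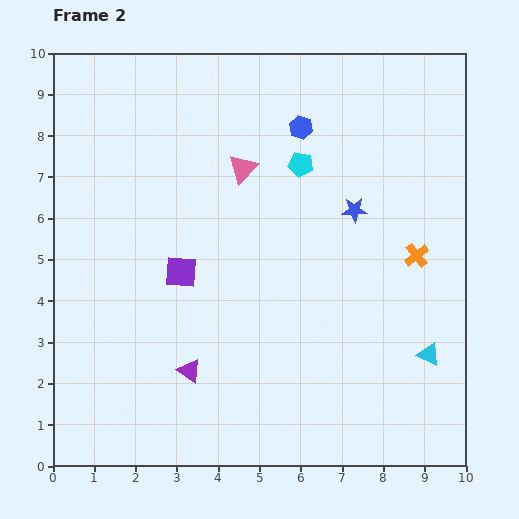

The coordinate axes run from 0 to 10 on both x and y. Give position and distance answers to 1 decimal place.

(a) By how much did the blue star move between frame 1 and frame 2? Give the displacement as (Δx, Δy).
(0.7, 2.6)

The blue star was at (6.6, 3.6) in frame 1 and (7.3, 6.2) in frame 2.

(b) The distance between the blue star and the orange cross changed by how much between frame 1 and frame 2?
+0.4

Distance in frame 1: 1.5. Distance in frame 2: 1.9.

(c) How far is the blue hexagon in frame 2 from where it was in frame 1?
1.5

The blue hexagon moved from (5.2, 6.9) to (6.0, 8.2), a distance of √(0.8² + 1.3²) ≈ 1.5.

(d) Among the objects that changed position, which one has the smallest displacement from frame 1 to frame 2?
the purple triangle

(moved 0.7)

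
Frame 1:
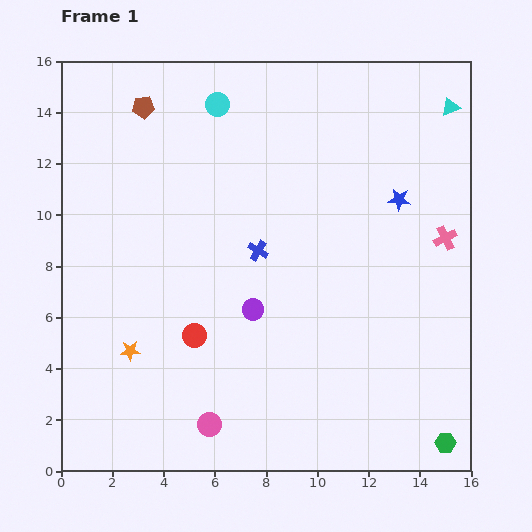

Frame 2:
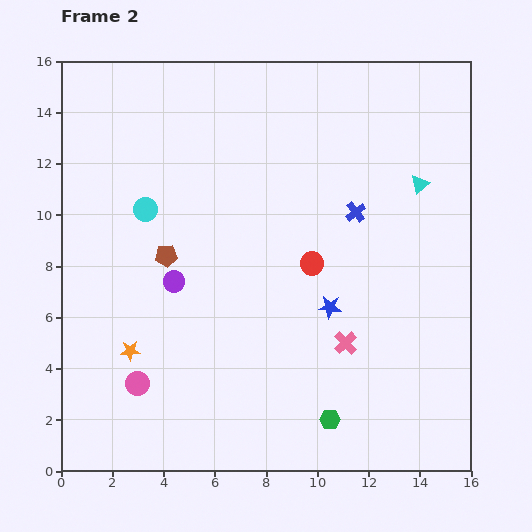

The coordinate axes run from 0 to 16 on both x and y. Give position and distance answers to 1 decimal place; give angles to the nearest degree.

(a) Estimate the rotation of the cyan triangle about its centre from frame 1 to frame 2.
17° counter-clockwise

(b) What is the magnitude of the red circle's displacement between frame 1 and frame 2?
5.4

The red circle moved from (5.2, 5.3) to (9.8, 8.1), a distance of √(4.6² + 2.8²) ≈ 5.4.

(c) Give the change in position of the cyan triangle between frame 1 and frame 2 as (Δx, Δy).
(-1.2, -3.0)

The cyan triangle was at (15.2, 14.2) in frame 1 and (14.0, 11.2) in frame 2.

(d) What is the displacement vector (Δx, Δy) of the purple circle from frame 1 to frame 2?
(-3.1, 1.1)

The purple circle was at (7.5, 6.3) in frame 1 and (4.4, 7.4) in frame 2.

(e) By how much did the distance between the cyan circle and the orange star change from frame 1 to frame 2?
-4.7

Distance in frame 1: 10.2. Distance in frame 2: 5.5.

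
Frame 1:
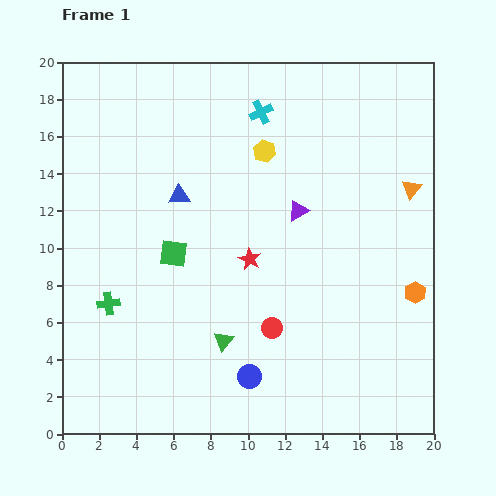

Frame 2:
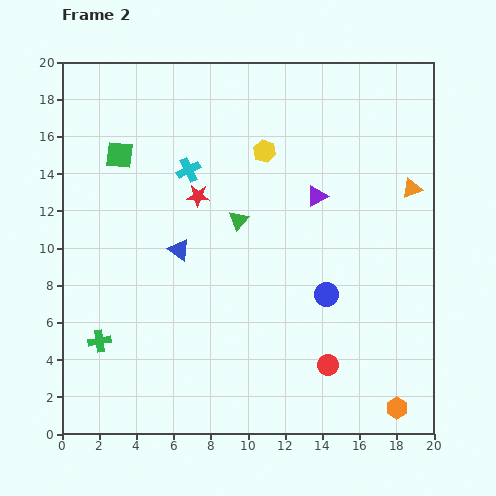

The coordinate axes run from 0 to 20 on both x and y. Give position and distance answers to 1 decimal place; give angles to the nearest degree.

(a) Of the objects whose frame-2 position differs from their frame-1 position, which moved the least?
the purple triangle

(moved 1.3)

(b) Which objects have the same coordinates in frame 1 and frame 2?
the yellow hexagon, the orange triangle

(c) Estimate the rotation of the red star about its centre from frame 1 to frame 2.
25° counter-clockwise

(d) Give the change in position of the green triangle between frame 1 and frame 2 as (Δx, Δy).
(0.8, 6.5)

The green triangle was at (8.7, 5.0) in frame 1 and (9.5, 11.5) in frame 2.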